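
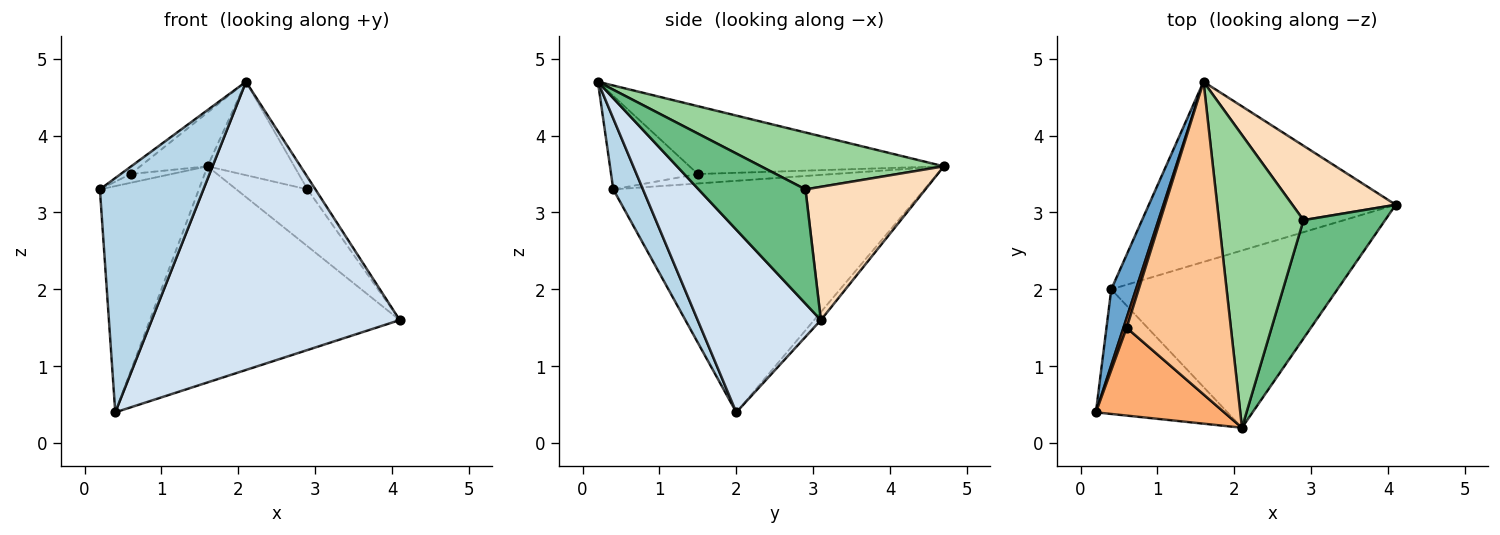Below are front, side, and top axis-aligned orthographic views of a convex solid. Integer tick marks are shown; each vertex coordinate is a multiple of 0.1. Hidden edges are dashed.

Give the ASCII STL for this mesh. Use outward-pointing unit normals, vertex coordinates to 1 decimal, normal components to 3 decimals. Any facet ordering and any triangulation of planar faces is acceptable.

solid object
 facet normal -0.948 0.302 0.101
  outer loop
   vertex 0.4 2.0 0.4
   vertex 0.2 0.4 3.3
   vertex 1.6 4.7 3.6
  endloop
 endfacet
 facet normal -0.021 0.768 -0.640
  outer loop
   vertex 0.4 2.0 0.4
   vertex 1.6 4.7 3.6
   vertex 4.1 3.1 1.6
  endloop
 endfacet
 facet normal 0.245 -0.856 -0.455
  outer loop
   vertex 2.1 0.2 4.7
   vertex 0.2 0.4 3.3
   vertex 0.4 2.0 0.4
  endloop
 endfacet
 facet normal 0.390 -0.784 -0.482
  outer loop
   vertex 2.1 0.2 4.7
   vertex 0.4 2.0 0.4
   vertex 4.1 3.1 1.6
  endloop
 endfacet
 facet normal -0.910 0.275 0.309
  outer loop
   vertex 0.6 1.5 3.5
   vertex 1.6 4.7 3.6
   vertex 0.2 0.4 3.3
  endloop
 endfacet
 facet normal -0.587 0.067 0.807
  outer loop
   vertex 0.6 1.5 3.5
   vertex 0.2 0.4 3.3
   vertex 2.1 0.2 4.7
  endloop
 endfacet
 facet normal -0.540 0.143 0.830
  outer loop
   vertex 0.6 1.5 3.5
   vertex 2.1 0.2 4.7
   vertex 1.6 4.7 3.6
  endloop
 endfacet
 facet normal 0.716 0.424 0.555
  outer loop
   vertex 2.9 2.9 3.3
   vertex 4.1 3.1 1.6
   vertex 1.6 4.7 3.6
  endloop
 endfacet
 facet normal 0.812 0.060 0.580
  outer loop
   vertex 2.9 2.9 3.3
   vertex 2.1 0.2 4.7
   vertex 4.1 3.1 1.6
  endloop
 endfacet
 facet normal 0.540 0.256 0.802
  outer loop
   vertex 2.9 2.9 3.3
   vertex 1.6 4.7 3.6
   vertex 2.1 0.2 4.7
  endloop
 endfacet
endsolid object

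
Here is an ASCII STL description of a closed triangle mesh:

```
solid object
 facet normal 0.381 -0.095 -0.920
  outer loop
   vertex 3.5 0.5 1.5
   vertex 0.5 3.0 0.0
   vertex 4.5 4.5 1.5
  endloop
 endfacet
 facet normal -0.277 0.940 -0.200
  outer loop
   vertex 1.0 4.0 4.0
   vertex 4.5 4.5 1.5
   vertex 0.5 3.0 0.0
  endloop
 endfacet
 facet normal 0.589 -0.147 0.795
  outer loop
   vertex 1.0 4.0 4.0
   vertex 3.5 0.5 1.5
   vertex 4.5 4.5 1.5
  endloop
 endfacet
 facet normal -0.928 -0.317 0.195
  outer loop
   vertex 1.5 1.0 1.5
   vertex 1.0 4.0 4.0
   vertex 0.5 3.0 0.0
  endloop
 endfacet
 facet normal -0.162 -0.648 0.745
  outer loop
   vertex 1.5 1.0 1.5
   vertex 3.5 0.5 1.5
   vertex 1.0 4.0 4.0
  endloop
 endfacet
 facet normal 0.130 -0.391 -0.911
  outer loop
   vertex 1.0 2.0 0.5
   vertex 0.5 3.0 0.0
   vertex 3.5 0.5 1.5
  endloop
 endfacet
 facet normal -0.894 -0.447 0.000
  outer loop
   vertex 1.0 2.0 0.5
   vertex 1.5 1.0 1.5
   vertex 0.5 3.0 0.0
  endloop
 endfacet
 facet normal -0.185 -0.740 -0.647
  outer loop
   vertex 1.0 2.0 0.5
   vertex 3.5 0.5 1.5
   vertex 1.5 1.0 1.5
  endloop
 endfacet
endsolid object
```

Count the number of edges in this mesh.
12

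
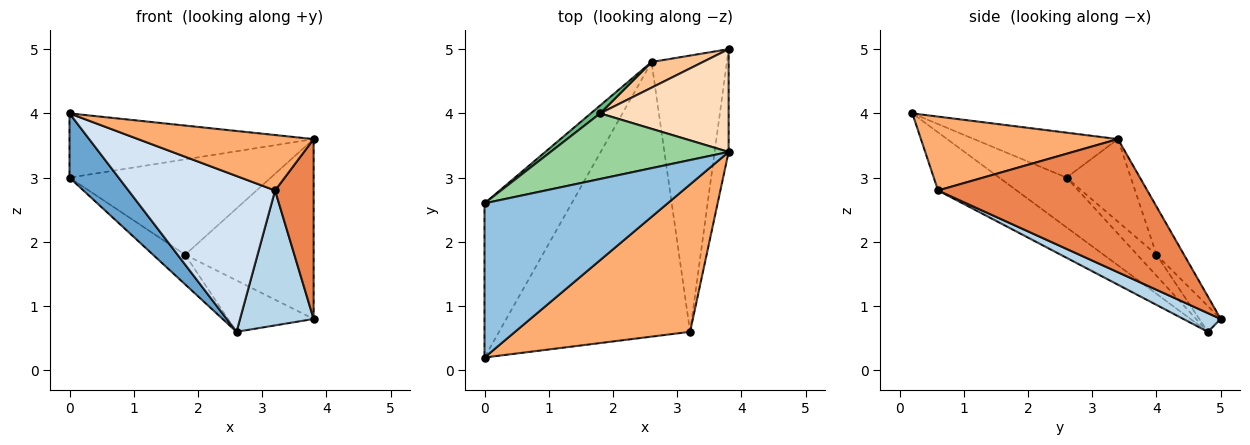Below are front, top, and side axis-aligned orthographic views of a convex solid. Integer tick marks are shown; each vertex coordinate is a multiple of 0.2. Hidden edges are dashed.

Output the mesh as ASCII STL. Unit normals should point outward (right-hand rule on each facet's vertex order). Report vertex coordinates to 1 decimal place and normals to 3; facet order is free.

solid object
 facet normal -0.466 -0.340 -0.817
  outer loop
   vertex 2.6 4.8 0.6
   vertex 0.0 0.2 4.0
   vertex 0.0 2.6 3.0
  endloop
 endfacet
 facet normal -0.221 0.375 0.900
  outer loop
   vertex 3.8 3.4 3.6
   vertex 0.0 2.6 3.0
   vertex 0.0 0.2 4.0
  endloop
 endfacet
 facet normal 0.218 -0.428 -0.877
  outer loop
   vertex 3.2 0.6 2.8
   vertex 2.6 4.8 0.6
   vertex 3.8 5.0 0.8
  endloop
 endfacet
 facet normal -0.256 -0.477 -0.841
  outer loop
   vertex 3.2 0.6 2.8
   vertex 0.0 0.2 4.0
   vertex 2.6 4.8 0.6
  endloop
 endfacet
 facet normal 0.978 -0.180 -0.103
  outer loop
   vertex 3.2 0.6 2.8
   vertex 3.8 5.0 0.8
   vertex 3.8 3.4 3.6
  endloop
 endfacet
 facet normal 0.367 -0.327 0.871
  outer loop
   vertex 3.2 0.6 2.8
   vertex 3.8 3.4 3.6
   vertex 0.0 0.2 4.0
  endloop
 endfacet
 facet normal -0.218 0.873 0.436
  outer loop
   vertex 1.8 4.0 1.8
   vertex 3.8 5.0 0.8
   vertex 2.6 4.8 0.6
  endloop
 endfacet
 facet normal -0.183 0.854 0.488
  outer loop
   vertex 1.8 4.0 1.8
   vertex 3.8 3.4 3.6
   vertex 3.8 5.0 0.8
  endloop
 endfacet
 facet normal -0.502 0.836 0.223
  outer loop
   vertex 1.8 4.0 1.8
   vertex 2.6 4.8 0.6
   vertex 0.0 2.6 3.0
  endloop
 endfacet
 facet normal -0.254 0.797 0.548
  outer loop
   vertex 1.8 4.0 1.8
   vertex 0.0 2.6 3.0
   vertex 3.8 3.4 3.6
  endloop
 endfacet
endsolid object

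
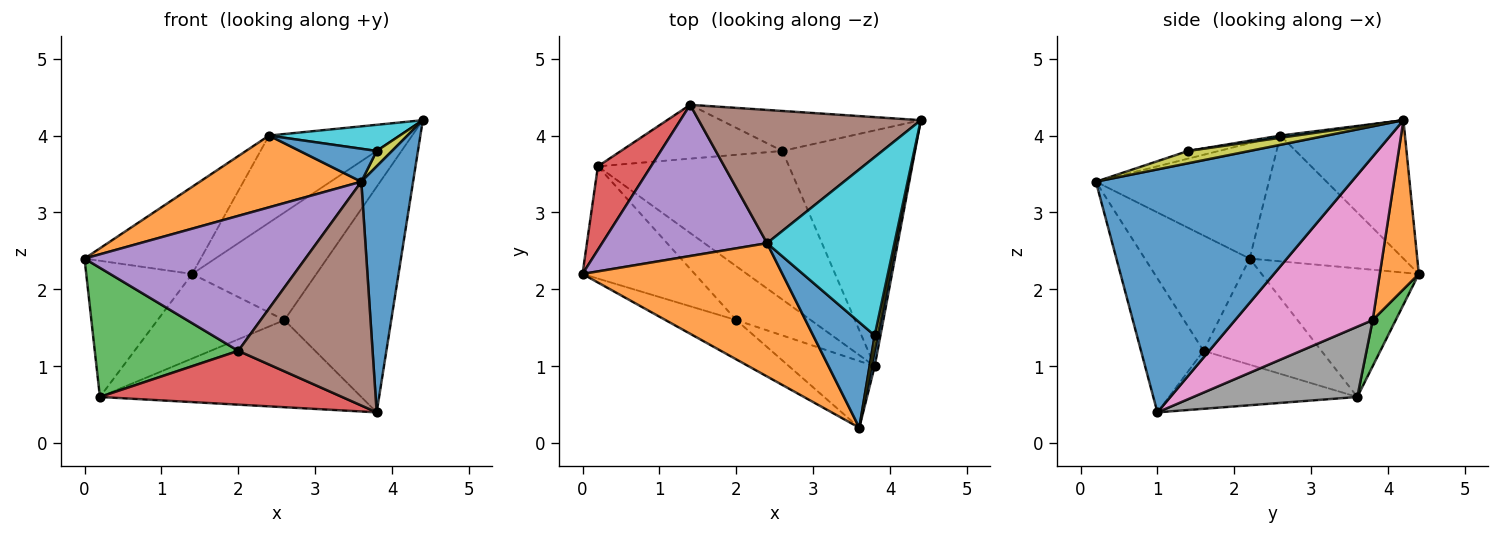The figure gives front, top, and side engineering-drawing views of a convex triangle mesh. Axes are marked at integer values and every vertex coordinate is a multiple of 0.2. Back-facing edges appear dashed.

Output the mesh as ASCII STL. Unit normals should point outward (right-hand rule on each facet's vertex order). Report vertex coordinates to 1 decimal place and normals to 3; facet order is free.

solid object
 facet normal 0.980 -0.198 0.012
  outer loop
   vertex 3.8 1.0 0.4
   vertex 4.4 4.2 4.2
   vertex 3.6 0.2 3.4
  endloop
 endfacet
 facet normal -0.453 -0.423 0.785
  outer loop
   vertex 2.4 2.6 4.0
   vertex 0.0 2.2 2.4
   vertex 3.6 0.2 3.4
  endloop
 endfacet
 facet normal -0.527 -0.642 -0.557
  outer loop
   vertex 2.0 1.6 1.2
   vertex 0.0 2.2 2.4
   vertex 0.2 3.6 0.6
  endloop
 endfacet
 facet normal -0.482 -0.620 -0.620
  outer loop
   vertex 2.0 1.6 1.2
   vertex 0.2 3.6 0.6
   vertex 3.8 1.0 0.4
  endloop
 endfacet
 facet normal -0.415 -0.874 -0.254
  outer loop
   vertex 2.0 1.6 1.2
   vertex 3.6 0.2 3.4
   vertex 0.0 2.2 2.4
  endloop
 endfacet
 facet normal -0.408 -0.875 -0.261
  outer loop
   vertex 2.0 1.6 1.2
   vertex 3.8 1.0 0.4
   vertex 3.6 0.2 3.4
  endloop
 endfacet
 facet normal 0.665 0.516 -0.540
  outer loop
   vertex 2.6 3.8 1.6
   vertex 4.4 4.2 4.2
   vertex 3.8 1.0 0.4
  endloop
 endfacet
 facet normal 0.302 0.482 -0.822
  outer loop
   vertex 2.6 3.8 1.6
   vertex 3.8 1.0 0.4
   vertex 0.2 3.6 0.6
  endloop
 endfacet
 facet normal 0.943 -0.236 0.236
  outer loop
   vertex 3.8 1.4 3.8
   vertex 3.6 0.2 3.4
   vertex 4.4 4.2 4.2
  endloop
 endfacet
 facet normal 0.017 -0.145 0.989
  outer loop
   vertex 3.8 1.4 3.8
   vertex 4.4 4.2 4.2
   vertex 2.4 2.6 4.0
  endloop
 endfacet
 facet normal -0.118 -0.296 0.948
  outer loop
   vertex 3.8 1.4 3.8
   vertex 2.4 2.6 4.0
   vertex 3.6 0.2 3.4
  endloop
 endfacet
 facet normal 0.283 0.899 -0.334
  outer loop
   vertex 1.4 4.4 2.2
   vertex 4.4 4.2 4.2
   vertex 2.6 3.8 1.6
  endloop
 endfacet
 facet normal 0.152 0.834 -0.531
  outer loop
   vertex 1.4 4.4 2.2
   vertex 2.6 3.8 1.6
   vertex 0.2 3.6 0.6
  endloop
 endfacet
 facet normal -0.785 0.529 0.324
  outer loop
   vertex 1.4 4.4 2.2
   vertex 0.2 3.6 0.6
   vertex 0.0 2.2 2.4
  endloop
 endfacet
 facet normal -0.551 0.417 0.723
  outer loop
   vertex 1.4 4.4 2.2
   vertex 0.0 2.2 2.4
   vertex 2.4 2.6 4.0
  endloop
 endfacet
 facet normal -0.462 0.485 0.742
  outer loop
   vertex 1.4 4.4 2.2
   vertex 2.4 2.6 4.0
   vertex 4.4 4.2 4.2
  endloop
 endfacet
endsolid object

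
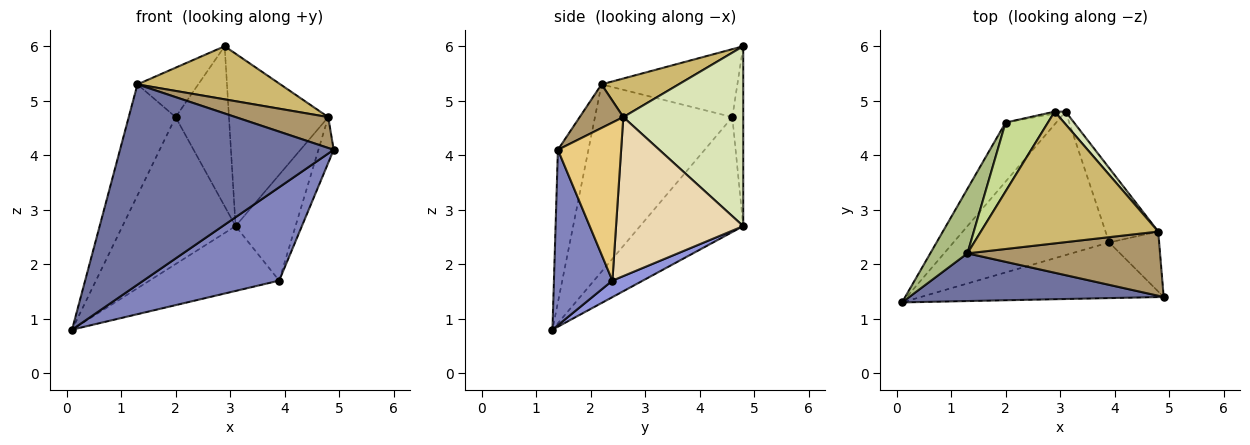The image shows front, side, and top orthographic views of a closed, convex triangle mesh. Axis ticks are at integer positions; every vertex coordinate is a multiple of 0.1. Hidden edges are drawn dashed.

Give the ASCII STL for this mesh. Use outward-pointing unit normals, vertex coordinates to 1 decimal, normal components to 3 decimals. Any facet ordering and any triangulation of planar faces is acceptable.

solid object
 facet normal -0.138 -0.964 0.229
  outer loop
   vertex 1.3 2.2 5.3
   vertex 0.1 1.3 0.8
   vertex 4.9 1.4 4.1
  endloop
 endfacet
 facet normal 0.347 -0.806 -0.480
  outer loop
   vertex 3.9 2.4 1.7
   vertex 4.9 1.4 4.1
   vertex 0.1 1.3 0.8
  endloop
 endfacet
 facet normal 0.096 0.410 -0.907
  outer loop
   vertex 3.9 2.4 1.7
   vertex 0.1 1.3 0.8
   vertex 3.1 4.8 2.7
  endloop
 endfacet
 facet normal -0.646 0.708 -0.285
  outer loop
   vertex 2.0 4.6 4.7
   vertex 3.1 4.8 2.7
   vertex 0.1 1.3 0.8
  endloop
 endfacet
 facet normal -0.200 0.980 -0.012
  outer loop
   vertex 2.0 4.6 4.7
   vertex 2.9 4.8 6.0
   vertex 3.1 4.8 2.7
  endloop
 endfacet
 facet normal -0.930 0.317 0.185
  outer loop
   vertex 2.0 4.6 4.7
   vertex 0.1 1.3 0.8
   vertex 1.3 2.2 5.3
  endloop
 endfacet
 facet normal -0.793 0.355 0.495
  outer loop
   vertex 2.0 4.6 4.7
   vertex 1.3 2.2 5.3
   vertex 2.9 4.8 6.0
  endloop
 endfacet
 facet normal 0.769 0.637 0.047
  outer loop
   vertex 4.8 2.6 4.7
   vertex 3.1 4.8 2.7
   vertex 2.9 4.8 6.0
  endloop
 endfacet
 facet normal 0.200 -0.425 0.883
  outer loop
   vertex 4.8 2.6 4.7
   vertex 1.3 2.2 5.3
   vertex 4.9 1.4 4.1
  endloop
 endfacet
 facet normal 0.198 -0.366 0.909
  outer loop
   vertex 4.8 2.6 4.7
   vertex 2.9 4.8 6.0
   vertex 1.3 2.2 5.3
  endloop
 endfacet
 facet normal 0.929 0.224 -0.294
  outer loop
   vertex 4.8 2.6 4.7
   vertex 4.9 1.4 4.1
   vertex 3.9 2.4 1.7
  endloop
 endfacet
 facet normal 0.866 0.408 -0.287
  outer loop
   vertex 4.8 2.6 4.7
   vertex 3.9 2.4 1.7
   vertex 3.1 4.8 2.7
  endloop
 endfacet
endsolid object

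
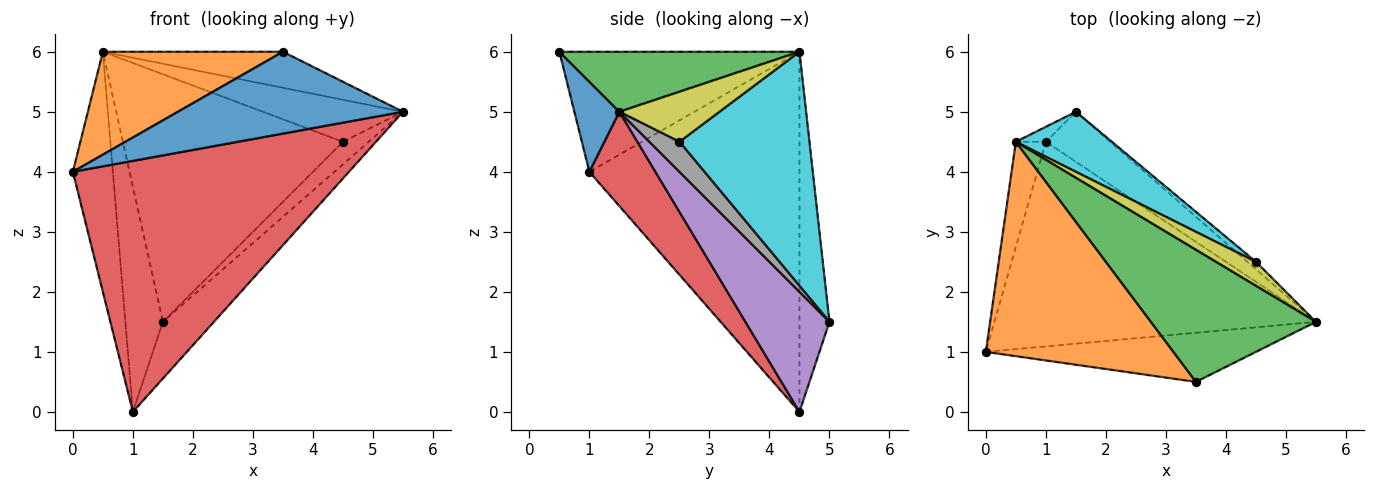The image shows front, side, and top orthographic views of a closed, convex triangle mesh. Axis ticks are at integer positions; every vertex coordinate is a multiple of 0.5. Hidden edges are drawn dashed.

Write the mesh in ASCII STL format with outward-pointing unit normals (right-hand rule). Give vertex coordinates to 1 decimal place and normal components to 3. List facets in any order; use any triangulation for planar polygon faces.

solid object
 facet normal 0.169 -0.845 -0.507
  outer loop
   vertex 3.5 0.5 6.0
   vertex 0.0 1.0 4.0
   vertex 5.5 1.5 5.0
  endloop
 endfacet
 facet normal -0.500 -0.375 0.781
  outer loop
   vertex 3.5 0.5 6.0
   vertex 0.5 4.5 6.0
   vertex 0.0 1.0 4.0
  endloop
 endfacet
 facet normal 0.331 0.248 0.910
  outer loop
   vertex 3.5 0.5 6.0
   vertex 5.5 1.5 5.0
   vertex 0.5 4.5 6.0
  endloop
 endfacet
 facet normal 0.182 -0.762 -0.621
  outer loop
   vertex 1.0 4.5 0.0
   vertex 5.5 1.5 5.0
   vertex 0.0 1.0 4.0
  endloop
 endfacet
 facet normal 0.777 0.472 -0.416
  outer loop
   vertex 1.0 4.5 0.0
   vertex 1.5 5.0 1.5
   vertex 5.5 1.5 5.0
  endloop
 endfacet
 facet normal -0.979 0.186 -0.082
  outer loop
   vertex 1.0 4.5 0.0
   vertex 0.0 1.0 4.0
   vertex 0.5 4.5 6.0
  endloop
 endfacet
 facet normal -0.624 0.780 -0.052
  outer loop
   vertex 1.0 4.5 0.0
   vertex 0.5 4.5 6.0
   vertex 1.5 5.0 1.5
  endloop
 endfacet
 facet normal 0.742 0.636 -0.212
  outer loop
   vertex 4.5 2.5 4.5
   vertex 5.5 1.5 5.0
   vertex 1.5 5.0 1.5
  endloop
 endfacet
 facet normal 0.527 0.738 0.422
  outer loop
   vertex 4.5 2.5 4.5
   vertex 0.5 4.5 6.0
   vertex 5.5 1.5 5.0
  endloop
 endfacet
 facet normal 0.498 0.843 0.204
  outer loop
   vertex 4.5 2.5 4.5
   vertex 1.5 5.0 1.5
   vertex 0.5 4.5 6.0
  endloop
 endfacet
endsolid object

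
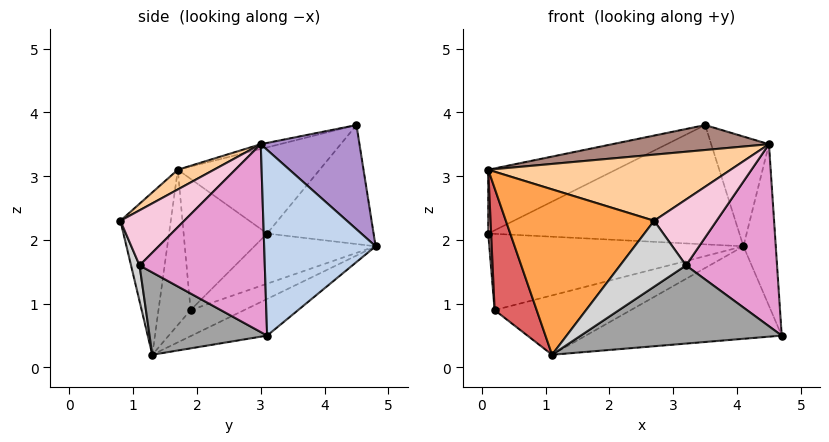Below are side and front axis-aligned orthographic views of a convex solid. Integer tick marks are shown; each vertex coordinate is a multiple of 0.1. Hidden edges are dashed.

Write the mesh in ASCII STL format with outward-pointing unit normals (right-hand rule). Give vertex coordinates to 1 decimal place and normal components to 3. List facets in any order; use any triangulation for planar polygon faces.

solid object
 facet normal -0.220 0.573 -0.790
  outer loop
   vertex 1.1 1.3 0.2
   vertex 4.1 4.8 1.9
   vertex 4.7 3.1 0.5
  endloop
 endfacet
 facet normal 0.958 0.278 0.073
  outer loop
   vertex 4.5 3.0 3.5
   vertex 4.7 3.1 0.5
   vertex 4.1 4.8 1.9
  endloop
 endfacet
 facet normal -0.322 -0.947 0.020
  outer loop
   vertex 2.7 0.8 2.3
   vertex 0.1 1.7 3.1
   vertex 1.1 1.3 0.2
  endloop
 endfacet
 facet normal 0.078 -0.526 0.847
  outer loop
   vertex 2.7 0.8 2.3
   vertex 4.5 3.0 3.5
   vertex 0.1 1.7 3.1
  endloop
 endfacet
 facet normal -0.227 0.576 -0.785
  outer loop
   vertex 0.2 1.9 0.9
   vertex 4.1 4.8 1.9
   vertex 1.1 1.3 0.2
  endloop
 endfacet
 facet normal -0.314 0.658 -0.684
  outer loop
   vertex 0.2 1.9 0.9
   vertex 0.1 3.1 2.1
   vertex 4.1 4.8 1.9
  endloop
 endfacet
 facet normal -0.604 -0.791 -0.099
  outer loop
   vertex 0.2 1.9 0.9
   vertex 1.1 1.3 0.2
   vertex 0.1 1.7 3.1
  endloop
 endfacet
 facet normal -0.998 -0.035 -0.049
  outer loop
   vertex 0.2 1.9 0.9
   vertex 0.1 1.7 3.1
   vertex 0.1 3.1 2.1
  endloop
 endfacet
 facet normal 0.814 0.476 0.332
  outer loop
   vertex 3.5 4.5 3.8
   vertex 4.5 3.0 3.5
   vertex 4.1 4.8 1.9
  endloop
 endfacet
 facet normal -0.390 0.921 0.022
  outer loop
   vertex 3.5 4.5 3.8
   vertex 4.1 4.8 1.9
   vertex 0.1 3.1 2.1
  endloop
 endfacet
 facet normal -0.026 -0.213 0.977
  outer loop
   vertex 3.5 4.5 3.8
   vertex 0.1 1.7 3.1
   vertex 4.5 3.0 3.5
  endloop
 endfacet
 facet normal -0.543 0.488 0.683
  outer loop
   vertex 3.5 4.5 3.8
   vertex 0.1 3.1 2.1
   vertex 0.1 1.7 3.1
  endloop
 endfacet
 facet normal 0.808 -0.587 0.034
  outer loop
   vertex 3.2 1.1 1.6
   vertex 4.7 3.1 0.5
   vertex 4.5 3.0 3.5
  endloop
 endfacet
 facet normal 0.699 -0.685 0.206
  outer loop
   vertex 3.2 1.1 1.6
   vertex 4.5 3.0 3.5
   vertex 2.7 0.8 2.3
  endloop
 endfacet
 facet normal 0.379 -0.648 -0.661
  outer loop
   vertex 3.2 1.1 1.6
   vertex 1.1 1.3 0.2
   vertex 4.7 3.1 0.5
  endloop
 endfacet
 facet normal 0.121 -0.941 -0.316
  outer loop
   vertex 3.2 1.1 1.6
   vertex 2.7 0.8 2.3
   vertex 1.1 1.3 0.2
  endloop
 endfacet
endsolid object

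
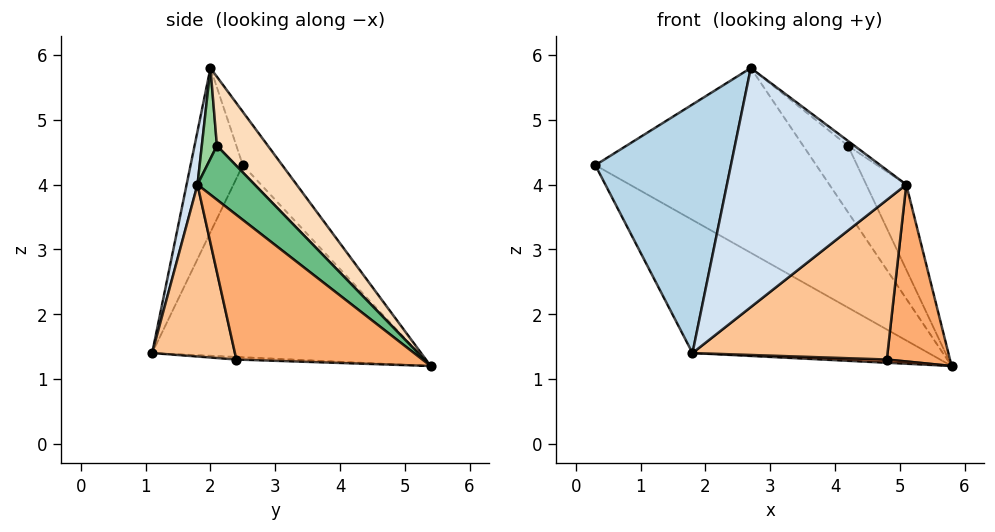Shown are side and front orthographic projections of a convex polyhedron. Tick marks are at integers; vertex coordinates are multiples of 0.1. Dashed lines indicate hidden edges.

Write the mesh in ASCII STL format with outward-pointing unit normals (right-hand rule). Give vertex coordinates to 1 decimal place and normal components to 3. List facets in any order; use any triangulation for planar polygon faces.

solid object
 facet normal -0.611 0.542 -0.577
  outer loop
   vertex 1.8 1.1 1.4
   vertex 0.3 2.5 4.3
   vertex 5.8 5.4 1.2
  endloop
 endfacet
 facet normal -0.150 0.841 0.520
  outer loop
   vertex 2.7 2.0 5.8
   vertex 5.8 5.4 1.2
   vertex 0.3 2.5 4.3
  endloop
 endfacet
 facet normal -0.348 -0.902 0.256
  outer loop
   vertex 2.7 2.0 5.8
   vertex 0.3 2.5 4.3
   vertex 1.8 1.1 1.4
  endloop
 endfacet
 facet normal 0.060 -0.980 0.188
  outer loop
   vertex 5.1 1.8 4.0
   vertex 2.7 2.0 5.8
   vertex 1.8 1.1 1.4
  endloop
 endfacet
 facet normal -0.022 -0.026 -0.999
  outer loop
   vertex 4.8 2.4 1.3
   vertex 1.8 1.1 1.4
   vertex 5.8 5.4 1.2
  endloop
 endfacet
 facet normal 0.932 -0.317 -0.174
  outer loop
   vertex 4.8 2.4 1.3
   vertex 5.8 5.4 1.2
   vertex 5.1 1.8 4.0
  endloop
 endfacet
 facet normal 0.379 -0.893 -0.241
  outer loop
   vertex 4.8 2.4 1.3
   vertex 5.1 1.8 4.0
   vertex 1.8 1.1 1.4
  endloop
 endfacet
 facet normal 0.533 0.468 0.705
  outer loop
   vertex 4.2 2.1 4.6
   vertex 5.8 5.4 1.2
   vertex 2.7 2.0 5.8
  endloop
 endfacet
 facet normal 0.596 0.417 0.686
  outer loop
   vertex 4.2 2.1 4.6
   vertex 5.1 1.8 4.0
   vertex 5.8 5.4 1.2
  endloop
 endfacet
 facet normal 0.594 0.254 0.763
  outer loop
   vertex 4.2 2.1 4.6
   vertex 2.7 2.0 5.8
   vertex 5.1 1.8 4.0
  endloop
 endfacet
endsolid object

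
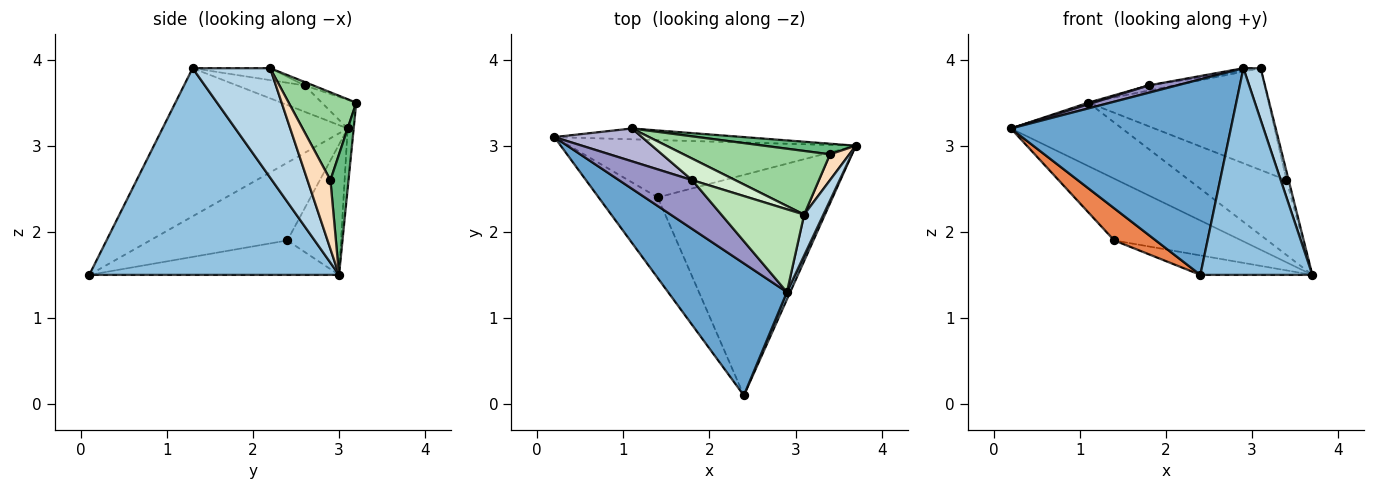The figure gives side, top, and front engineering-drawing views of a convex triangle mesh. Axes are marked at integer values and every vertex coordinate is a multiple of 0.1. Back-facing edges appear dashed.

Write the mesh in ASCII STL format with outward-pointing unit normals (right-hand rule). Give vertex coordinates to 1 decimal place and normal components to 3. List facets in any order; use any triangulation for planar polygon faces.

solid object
 facet normal -0.572 -0.680 0.459
  outer loop
   vertex 2.9 1.3 3.9
   vertex 0.2 3.1 3.2
   vertex 2.4 0.1 1.5
  endloop
 endfacet
 facet normal 0.912 -0.409 0.014
  outer loop
   vertex 2.9 1.3 3.9
   vertex 2.4 0.1 1.5
   vertex 3.7 3.0 1.5
  endloop
 endfacet
 facet normal 0.962 -0.214 0.169
  outer loop
   vertex 2.9 1.3 3.9
   vertex 3.7 3.0 1.5
   vertex 3.1 2.2 3.9
  endloop
 endfacet
 facet normal -0.296 0.700 -0.650
  outer loop
   vertex 1.4 2.4 1.9
   vertex 0.2 3.1 3.2
   vertex 3.7 3.0 1.5
  endloop
 endfacet
 facet normal -0.774 -0.234 -0.588
  outer loop
   vertex 1.4 2.4 1.9
   vertex 2.4 0.1 1.5
   vertex 0.2 3.1 3.2
  endloop
 endfacet
 facet normal -0.193 0.086 -0.977
  outer loop
   vertex 1.4 2.4 1.9
   vertex 3.7 3.0 1.5
   vertex 2.4 0.1 1.5
  endloop
 endfacet
 facet normal -0.053 0.984 -0.168
  outer loop
   vertex 1.1 3.2 3.5
   vertex 3.7 3.0 1.5
   vertex 0.2 3.1 3.2
  endloop
 endfacet
 facet normal 0.959 0.090 0.270
  outer loop
   vertex 3.4 2.9 2.6
   vertex 3.1 2.2 3.9
   vertex 3.7 3.0 1.5
  endloop
 endfacet
 facet normal 0.181 0.974 0.138
  outer loop
   vertex 3.4 2.9 2.6
   vertex 3.7 3.0 1.5
   vertex 1.1 3.2 3.5
  endloop
 endfacet
 facet normal 0.303 0.808 0.505
  outer loop
   vertex 3.4 2.9 2.6
   vertex 1.1 3.2 3.5
   vertex 3.1 2.2 3.9
  endloop
 endfacet
 facet normal -0.142 0.032 0.989
  outer loop
   vertex 1.8 2.6 3.7
   vertex 2.9 1.3 3.9
   vertex 3.1 2.2 3.9
  endloop
 endfacet
 facet normal -0.078 0.233 0.969
  outer loop
   vertex 1.8 2.6 3.7
   vertex 3.1 2.2 3.9
   vertex 1.1 3.2 3.5
  endloop
 endfacet
 facet normal -0.335 -0.140 0.932
  outer loop
   vertex 1.8 2.6 3.7
   vertex 0.2 3.1 3.2
   vertex 2.9 1.3 3.9
  endloop
 endfacet
 facet normal -0.311 -0.047 0.949
  outer loop
   vertex 1.8 2.6 3.7
   vertex 1.1 3.2 3.5
   vertex 0.2 3.1 3.2
  endloop
 endfacet
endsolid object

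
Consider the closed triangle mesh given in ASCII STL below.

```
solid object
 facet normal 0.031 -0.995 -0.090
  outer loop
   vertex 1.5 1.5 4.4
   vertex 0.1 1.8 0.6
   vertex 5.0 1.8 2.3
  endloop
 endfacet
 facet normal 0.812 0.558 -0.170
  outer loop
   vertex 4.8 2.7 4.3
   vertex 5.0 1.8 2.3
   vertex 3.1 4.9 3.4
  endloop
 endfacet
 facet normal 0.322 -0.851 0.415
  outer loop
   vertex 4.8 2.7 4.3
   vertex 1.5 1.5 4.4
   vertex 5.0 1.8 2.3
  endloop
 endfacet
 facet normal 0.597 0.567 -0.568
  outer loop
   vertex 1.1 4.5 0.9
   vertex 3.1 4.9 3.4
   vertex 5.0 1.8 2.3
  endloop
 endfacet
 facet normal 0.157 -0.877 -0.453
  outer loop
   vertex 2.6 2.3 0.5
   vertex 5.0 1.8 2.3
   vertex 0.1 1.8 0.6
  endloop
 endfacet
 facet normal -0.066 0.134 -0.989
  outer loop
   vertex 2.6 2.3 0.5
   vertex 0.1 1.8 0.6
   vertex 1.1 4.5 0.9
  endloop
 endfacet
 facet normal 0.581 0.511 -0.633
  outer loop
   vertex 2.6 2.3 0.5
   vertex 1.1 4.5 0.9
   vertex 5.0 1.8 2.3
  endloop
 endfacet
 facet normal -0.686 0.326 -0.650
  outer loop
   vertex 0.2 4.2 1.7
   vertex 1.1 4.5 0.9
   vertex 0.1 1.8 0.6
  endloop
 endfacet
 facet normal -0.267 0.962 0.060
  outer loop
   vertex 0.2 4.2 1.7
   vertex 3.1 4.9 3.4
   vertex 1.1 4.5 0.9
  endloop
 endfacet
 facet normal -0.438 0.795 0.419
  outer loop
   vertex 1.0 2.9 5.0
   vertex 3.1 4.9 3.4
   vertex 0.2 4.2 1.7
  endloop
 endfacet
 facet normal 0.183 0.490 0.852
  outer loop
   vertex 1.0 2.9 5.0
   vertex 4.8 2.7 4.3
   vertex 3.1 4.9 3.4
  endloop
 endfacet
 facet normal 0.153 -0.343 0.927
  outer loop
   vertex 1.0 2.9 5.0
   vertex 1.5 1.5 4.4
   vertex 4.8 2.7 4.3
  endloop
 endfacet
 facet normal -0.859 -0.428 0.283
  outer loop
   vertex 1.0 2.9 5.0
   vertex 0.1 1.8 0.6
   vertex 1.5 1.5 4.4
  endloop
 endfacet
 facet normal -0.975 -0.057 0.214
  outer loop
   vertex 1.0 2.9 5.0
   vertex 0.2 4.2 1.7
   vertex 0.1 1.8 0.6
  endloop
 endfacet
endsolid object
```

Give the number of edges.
21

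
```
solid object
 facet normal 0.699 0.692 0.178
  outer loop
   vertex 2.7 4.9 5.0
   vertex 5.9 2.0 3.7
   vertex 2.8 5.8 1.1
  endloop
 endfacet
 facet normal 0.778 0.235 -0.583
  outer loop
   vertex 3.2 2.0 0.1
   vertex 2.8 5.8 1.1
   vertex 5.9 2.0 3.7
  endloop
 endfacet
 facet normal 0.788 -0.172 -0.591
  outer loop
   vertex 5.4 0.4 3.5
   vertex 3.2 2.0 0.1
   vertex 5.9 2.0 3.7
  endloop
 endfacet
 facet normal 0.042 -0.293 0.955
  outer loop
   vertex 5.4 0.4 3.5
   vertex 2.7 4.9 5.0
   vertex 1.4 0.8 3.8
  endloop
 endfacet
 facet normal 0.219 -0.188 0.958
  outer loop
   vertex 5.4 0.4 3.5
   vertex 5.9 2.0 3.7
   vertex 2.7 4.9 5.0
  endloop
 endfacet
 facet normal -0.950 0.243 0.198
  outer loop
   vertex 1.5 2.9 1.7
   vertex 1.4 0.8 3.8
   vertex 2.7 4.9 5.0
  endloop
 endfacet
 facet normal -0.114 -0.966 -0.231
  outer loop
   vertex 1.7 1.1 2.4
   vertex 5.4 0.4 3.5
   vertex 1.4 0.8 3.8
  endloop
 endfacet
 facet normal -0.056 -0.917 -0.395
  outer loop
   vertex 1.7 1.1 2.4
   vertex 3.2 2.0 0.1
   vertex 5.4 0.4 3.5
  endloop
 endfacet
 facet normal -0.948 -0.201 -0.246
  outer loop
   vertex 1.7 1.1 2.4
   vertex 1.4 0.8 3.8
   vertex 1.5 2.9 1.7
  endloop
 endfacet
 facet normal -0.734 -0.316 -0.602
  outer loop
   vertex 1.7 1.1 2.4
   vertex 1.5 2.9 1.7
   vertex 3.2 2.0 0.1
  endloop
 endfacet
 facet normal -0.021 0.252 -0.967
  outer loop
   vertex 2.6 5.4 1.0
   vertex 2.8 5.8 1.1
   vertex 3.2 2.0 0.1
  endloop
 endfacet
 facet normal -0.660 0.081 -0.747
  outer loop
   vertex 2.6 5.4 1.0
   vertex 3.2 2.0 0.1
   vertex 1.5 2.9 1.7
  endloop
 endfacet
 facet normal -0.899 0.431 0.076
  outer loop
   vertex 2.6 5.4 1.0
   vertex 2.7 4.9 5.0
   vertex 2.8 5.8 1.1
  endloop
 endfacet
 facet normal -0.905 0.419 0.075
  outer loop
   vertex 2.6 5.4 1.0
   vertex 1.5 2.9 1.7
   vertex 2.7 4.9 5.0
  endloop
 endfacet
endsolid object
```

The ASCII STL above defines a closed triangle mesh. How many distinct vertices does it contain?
9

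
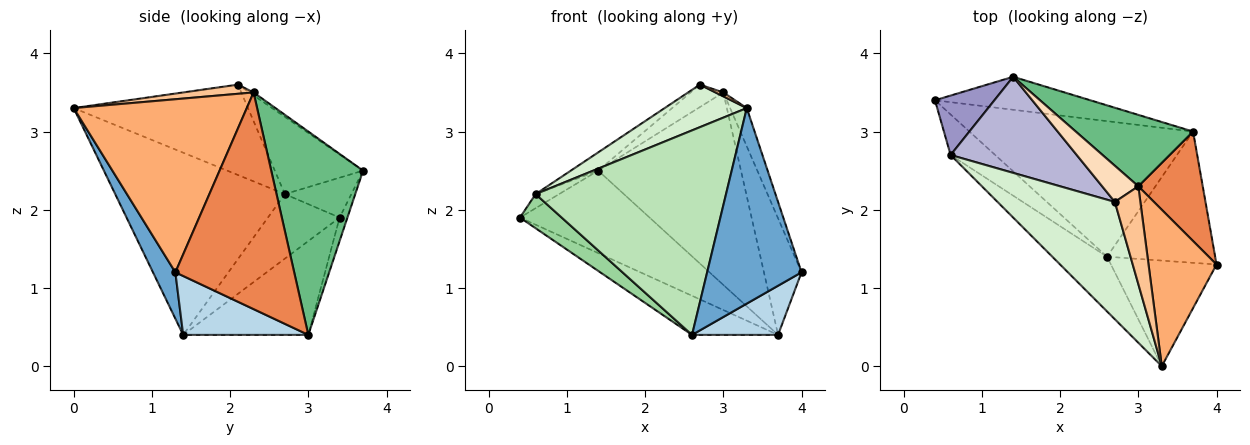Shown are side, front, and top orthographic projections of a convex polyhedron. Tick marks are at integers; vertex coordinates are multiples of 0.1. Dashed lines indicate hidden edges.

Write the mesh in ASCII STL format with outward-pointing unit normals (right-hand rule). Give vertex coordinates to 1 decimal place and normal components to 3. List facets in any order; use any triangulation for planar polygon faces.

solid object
 facet normal 0.204 -0.861 -0.465
  outer loop
   vertex 2.6 1.4 0.4
   vertex 4.0 1.3 1.2
   vertex 3.3 0.0 3.3
  endloop
 endfacet
 facet normal -0.374 0.257 -0.891
  outer loop
   vertex 2.6 1.4 0.4
   vertex 0.4 3.4 1.9
   vertex 3.7 3.0 0.4
  endloop
 endfacet
 facet normal 0.454 -0.312 -0.834
  outer loop
   vertex 2.6 1.4 0.4
   vertex 3.7 3.0 0.4
   vertex 4.0 1.3 1.2
  endloop
 endfacet
 facet normal -0.056 0.927 -0.370
  outer loop
   vertex 1.4 3.7 2.5
   vertex 3.7 3.0 0.4
   vertex 0.4 3.4 1.9
  endloop
 endfacet
 facet normal 0.917 0.290 0.273
  outer loop
   vertex 3.0 2.3 3.5
   vertex 4.0 1.3 1.2
   vertex 3.7 3.0 0.4
  endloop
 endfacet
 facet normal 0.927 0.089 0.364
  outer loop
   vertex 3.0 2.3 3.5
   vertex 3.3 0.0 3.3
   vertex 4.0 1.3 1.2
  endloop
 endfacet
 facet normal 0.338 -0.038 0.940
  outer loop
   vertex 3.0 2.3 3.5
   vertex 2.7 2.1 3.6
   vertex 3.3 0.0 3.3
  endloop
 endfacet
 facet normal -0.069 0.527 0.847
  outer loop
   vertex 3.0 2.3 3.5
   vertex 1.4 3.7 2.5
   vertex 2.7 2.1 3.6
  endloop
 endfacet
 facet normal 0.516 0.803 0.298
  outer loop
   vertex 3.0 2.3 3.5
   vertex 3.7 3.0 0.4
   vertex 1.4 3.7 2.5
  endloop
 endfacet
 facet normal -0.742 -0.432 -0.513
  outer loop
   vertex 0.6 2.7 2.2
   vertex 0.4 3.4 1.9
   vertex 2.6 1.4 0.4
  endloop
 endfacet
 facet normal -0.652 -0.732 -0.196
  outer loop
   vertex 0.6 2.7 2.2
   vertex 2.6 1.4 0.4
   vertex 3.3 0.0 3.3
  endloop
 endfacet
 facet normal -0.587 -0.276 0.761
  outer loop
   vertex 0.6 2.7 2.2
   vertex 3.3 0.0 3.3
   vertex 2.7 2.1 3.6
  endloop
 endfacet
 facet normal -0.547 0.193 0.815
  outer loop
   vertex 0.6 2.7 2.2
   vertex 1.4 3.7 2.5
   vertex 0.4 3.4 1.9
  endloop
 endfacet
 facet normal -0.516 0.160 0.842
  outer loop
   vertex 0.6 2.7 2.2
   vertex 2.7 2.1 3.6
   vertex 1.4 3.7 2.5
  endloop
 endfacet
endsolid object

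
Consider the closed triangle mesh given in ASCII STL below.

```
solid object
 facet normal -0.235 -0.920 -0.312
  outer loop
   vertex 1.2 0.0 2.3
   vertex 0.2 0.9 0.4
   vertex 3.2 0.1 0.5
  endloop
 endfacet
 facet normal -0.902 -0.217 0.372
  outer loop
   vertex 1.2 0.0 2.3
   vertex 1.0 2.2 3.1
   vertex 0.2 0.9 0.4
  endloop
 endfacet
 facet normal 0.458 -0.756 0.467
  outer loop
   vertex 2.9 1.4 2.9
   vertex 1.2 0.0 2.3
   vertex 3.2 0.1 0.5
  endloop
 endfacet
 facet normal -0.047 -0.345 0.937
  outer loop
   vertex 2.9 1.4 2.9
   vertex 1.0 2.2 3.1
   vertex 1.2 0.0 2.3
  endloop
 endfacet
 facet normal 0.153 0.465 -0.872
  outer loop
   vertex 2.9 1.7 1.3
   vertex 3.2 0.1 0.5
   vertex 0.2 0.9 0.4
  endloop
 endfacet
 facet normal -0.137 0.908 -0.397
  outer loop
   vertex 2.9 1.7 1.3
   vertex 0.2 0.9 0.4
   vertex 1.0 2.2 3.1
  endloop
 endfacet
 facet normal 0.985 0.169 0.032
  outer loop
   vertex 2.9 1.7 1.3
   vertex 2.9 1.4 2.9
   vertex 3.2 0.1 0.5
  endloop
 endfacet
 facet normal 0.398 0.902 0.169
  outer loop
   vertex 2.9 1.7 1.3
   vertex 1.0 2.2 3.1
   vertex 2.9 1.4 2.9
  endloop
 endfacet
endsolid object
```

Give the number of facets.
8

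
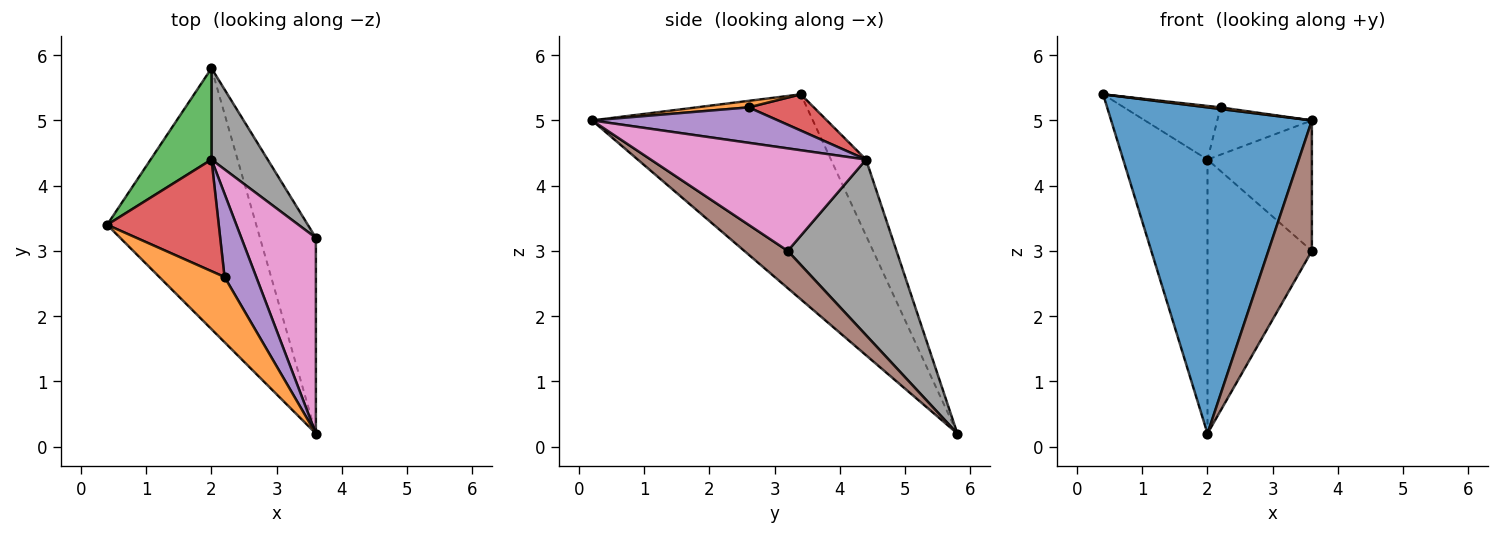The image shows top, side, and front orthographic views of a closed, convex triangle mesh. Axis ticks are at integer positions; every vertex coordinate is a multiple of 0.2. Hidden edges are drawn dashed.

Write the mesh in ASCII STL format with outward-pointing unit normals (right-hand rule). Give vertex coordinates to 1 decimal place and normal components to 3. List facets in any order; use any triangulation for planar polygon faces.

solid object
 facet normal -0.652 -0.592 -0.474
  outer loop
   vertex 2.0 5.8 0.2
   vertex 3.6 0.2 5.0
   vertex 0.4 3.4 5.4
  endloop
 endfacet
 facet normal 0.099 -0.025 0.995
  outer loop
   vertex 2.2 2.6 5.2
   vertex 0.4 3.4 5.4
   vertex 3.6 0.2 5.0
  endloop
 endfacet
 facet normal -0.368 0.882 0.294
  outer loop
   vertex 2.0 4.4 4.4
   vertex 2.0 5.8 0.2
   vertex 0.4 3.4 5.4
  endloop
 endfacet
 facet normal 0.281 0.416 0.865
  outer loop
   vertex 2.0 4.4 4.4
   vertex 0.4 3.4 5.4
   vertex 2.2 2.6 5.2
  endloop
 endfacet
 facet normal 0.697 0.355 0.623
  outer loop
   vertex 2.0 4.4 4.4
   vertex 2.2 2.6 5.2
   vertex 3.6 0.2 5.0
  endloop
 endfacet
 facet normal 0.485 -0.485 -0.728
  outer loop
   vertex 3.6 3.2 3.0
   vertex 3.6 0.2 5.0
   vertex 2.0 5.8 0.2
  endloop
 endfacet
 facet normal 0.753 0.365 0.548
  outer loop
   vertex 3.6 3.2 3.0
   vertex 2.0 4.4 4.4
   vertex 3.6 0.2 5.0
  endloop
 endfacet
 facet normal 0.703 0.675 0.225
  outer loop
   vertex 3.6 3.2 3.0
   vertex 2.0 5.8 0.2
   vertex 2.0 4.4 4.4
  endloop
 endfacet
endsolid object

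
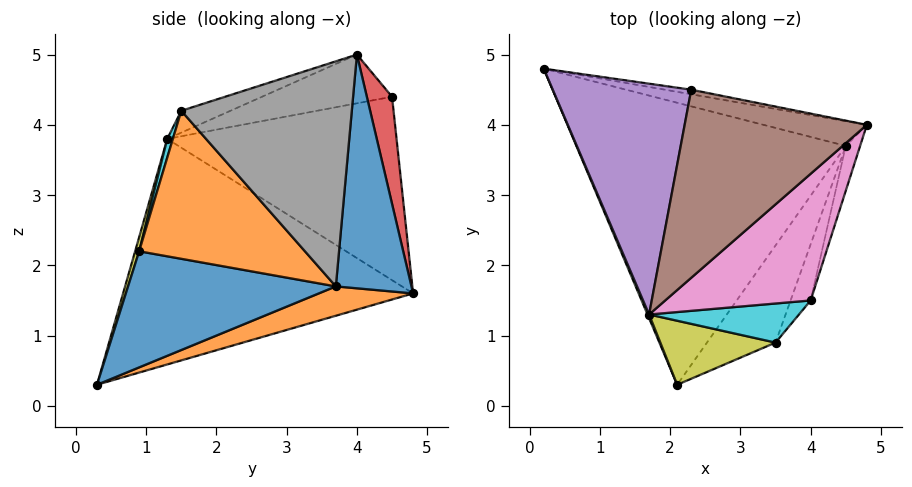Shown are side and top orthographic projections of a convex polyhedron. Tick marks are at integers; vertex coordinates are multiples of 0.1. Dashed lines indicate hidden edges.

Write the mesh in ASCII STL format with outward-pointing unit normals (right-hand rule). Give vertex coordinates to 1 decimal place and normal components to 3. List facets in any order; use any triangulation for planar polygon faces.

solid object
 facet normal 0.249 0.962 -0.110
  outer loop
   vertex 4.5 3.7 1.7
   vertex 0.2 4.8 1.6
   vertex 4.8 4.0 5.0
  endloop
 endfacet
 facet normal 0.103 0.316 -0.943
  outer loop
   vertex 4.5 3.7 1.7
   vertex 2.1 0.3 0.3
   vertex 0.2 4.8 1.6
  endloop
 endfacet
 facet normal -0.921 -0.391 0.006
  outer loop
   vertex 1.7 1.3 3.8
   vertex 0.2 4.8 1.6
   vertex 2.1 0.3 0.3
  endloop
 endfacet
 facet normal 0.208 0.977 -0.051
  outer loop
   vertex 2.3 4.5 4.4
   vertex 4.8 4.0 5.0
   vertex 0.2 4.8 1.6
  endloop
 endfacet
 facet normal -0.798 0.037 0.602
  outer loop
   vertex 2.3 4.5 4.4
   vertex 0.2 4.8 1.6
   vertex 1.7 1.3 3.8
  endloop
 endfacet
 facet normal -0.256 -0.132 0.958
  outer loop
   vertex 2.3 4.5 4.4
   vertex 1.7 1.3 3.8
   vertex 4.8 4.0 5.0
  endloop
 endfacet
 facet normal -0.144 -0.260 0.955
  outer loop
   vertex 4.0 1.5 4.2
   vertex 4.8 4.0 5.0
   vertex 1.7 1.3 3.8
  endloop
 endfacet
 facet normal 0.956 -0.286 -0.061
  outer loop
   vertex 4.0 1.5 4.2
   vertex 4.5 3.7 1.7
   vertex 4.8 4.0 5.0
  endloop
 endfacet
 facet normal 0.034 -0.960 0.278
  outer loop
   vertex 3.5 0.9 2.2
   vertex 1.7 1.3 3.8
   vertex 2.1 0.3 0.3
  endloop
 endfacet
 facet normal 0.035 -0.960 0.279
  outer loop
   vertex 3.5 0.9 2.2
   vertex 4.0 1.5 4.2
   vertex 1.7 1.3 3.8
  endloop
 endfacet
 facet normal 0.800 -0.370 -0.473
  outer loop
   vertex 3.5 0.9 2.2
   vertex 2.1 0.3 0.3
   vertex 4.5 3.7 1.7
  endloop
 endfacet
 facet normal 0.927 -0.353 -0.126
  outer loop
   vertex 3.5 0.9 2.2
   vertex 4.5 3.7 1.7
   vertex 4.0 1.5 4.2
  endloop
 endfacet
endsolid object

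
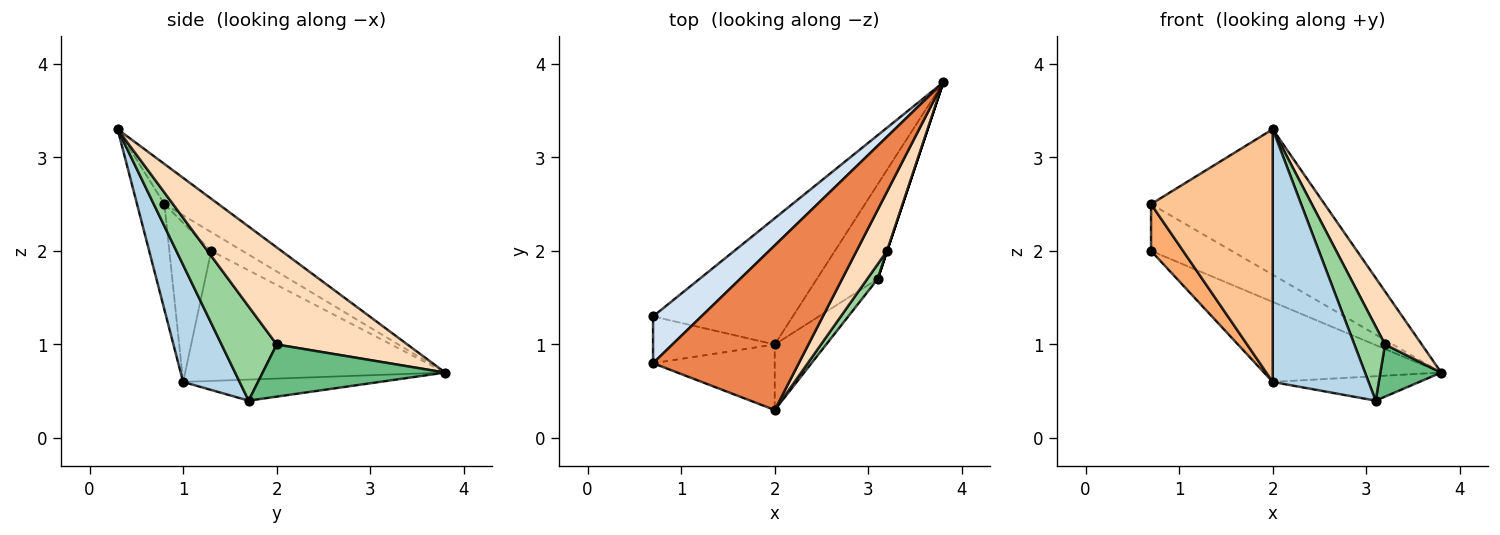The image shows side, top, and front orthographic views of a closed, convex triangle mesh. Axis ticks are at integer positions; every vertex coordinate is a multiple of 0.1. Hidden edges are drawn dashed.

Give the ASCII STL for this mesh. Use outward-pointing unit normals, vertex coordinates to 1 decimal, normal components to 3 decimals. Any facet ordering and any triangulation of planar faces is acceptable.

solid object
 facet normal -0.618 0.421 -0.664
  outer loop
   vertex 2.0 1.0 0.6
   vertex 0.7 1.3 2.0
   vertex 3.8 3.8 0.7
  endloop
 endfacet
 facet normal -0.318 0.237 -0.918
  outer loop
   vertex 2.0 1.0 0.6
   vertex 3.8 3.8 0.7
   vertex 3.1 1.7 0.4
  endloop
 endfacet
 facet normal 0.495 -0.841 -0.218
  outer loop
   vertex 2.0 1.0 0.6
   vertex 3.1 1.7 0.4
   vertex 2.0 0.3 3.3
  endloop
 endfacet
 facet normal -0.264 0.682 0.682
  outer loop
   vertex 0.7 0.8 2.5
   vertex 3.8 3.8 0.7
   vertex 0.7 1.3 2.0
  endloop
 endfacet
 facet normal -0.202 0.649 0.734
  outer loop
   vertex 0.7 0.8 2.5
   vertex 2.0 0.3 3.3
   vertex 3.8 3.8 0.7
  endloop
 endfacet
 facet normal -0.679 -0.519 -0.519
  outer loop
   vertex 0.7 0.8 2.5
   vertex 0.7 1.3 2.0
   vertex 2.0 1.0 0.6
  endloop
 endfacet
 facet normal -0.213 -0.946 -0.245
  outer loop
   vertex 0.7 0.8 2.5
   vertex 2.0 1.0 0.6
   vertex 2.0 0.3 3.3
  endloop
 endfacet
 facet normal 0.922 -0.259 0.289
  outer loop
   vertex 3.2 2.0 1.0
   vertex 3.8 3.8 0.7
   vertex 2.0 0.3 3.3
  endloop
 endfacet
 facet normal 0.949 -0.316 0.000
  outer loop
   vertex 3.2 2.0 1.0
   vertex 3.1 1.7 0.4
   vertex 3.8 3.8 0.7
  endloop
 endfacet
 facet normal 0.870 -0.483 0.097
  outer loop
   vertex 3.2 2.0 1.0
   vertex 2.0 0.3 3.3
   vertex 3.1 1.7 0.4
  endloop
 endfacet
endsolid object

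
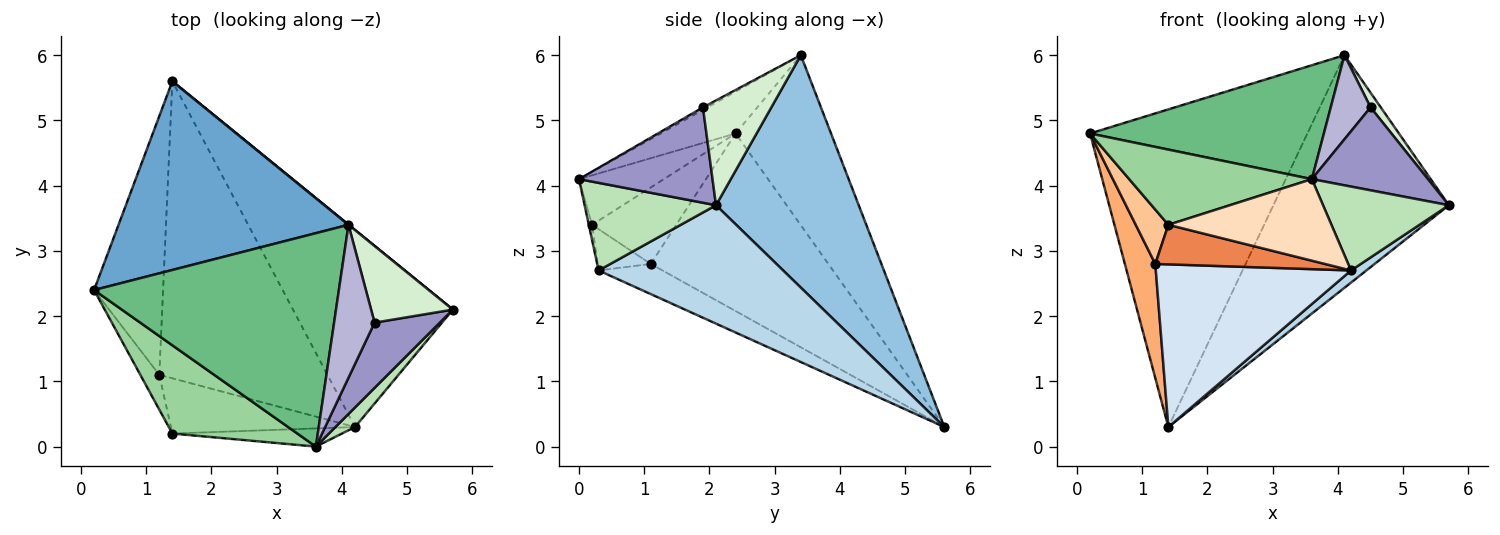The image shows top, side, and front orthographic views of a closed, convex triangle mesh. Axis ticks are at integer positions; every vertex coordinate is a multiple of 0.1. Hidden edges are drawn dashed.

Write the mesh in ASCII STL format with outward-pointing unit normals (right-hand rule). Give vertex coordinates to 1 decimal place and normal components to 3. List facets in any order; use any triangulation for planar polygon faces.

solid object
 facet normal -0.353 0.804 0.478
  outer loop
   vertex 4.1 3.4 6.0
   vertex 1.4 5.6 0.3
   vertex 0.2 2.4 4.8
  endloop
 endfacet
 facet normal 0.631 0.776 0.001
  outer loop
   vertex 4.1 3.4 6.0
   vertex 5.7 2.1 3.7
   vertex 1.4 5.6 0.3
  endloop
 endfacet
 facet normal 0.594 -0.049 -0.803
  outer loop
   vertex 4.2 0.3 2.7
   vertex 1.4 5.6 0.3
   vertex 5.7 2.1 3.7
  endloop
 endfacet
 facet normal -0.155 -0.474 -0.866
  outer loop
   vertex 1.2 1.1 2.8
   vertex 1.4 5.6 0.3
   vertex 4.2 0.3 2.7
  endloop
 endfacet
 facet normal -0.179 -0.573 -0.800
  outer loop
   vertex 1.2 1.1 2.8
   vertex 4.2 0.3 2.7
   vertex 1.4 0.2 3.4
  endloop
 endfacet
 facet normal -0.920 -0.158 -0.358
  outer loop
   vertex 1.2 1.1 2.8
   vertex 0.2 2.4 4.8
   vertex 1.4 5.6 0.3
  endloop
 endfacet
 facet normal -0.908 -0.352 -0.225
  outer loop
   vertex 1.2 1.1 2.8
   vertex 1.4 0.2 3.4
   vertex 0.2 2.4 4.8
  endloop
 endfacet
 facet normal -0.020 -0.976 -0.217
  outer loop
   vertex 3.6 0.0 4.1
   vertex 1.4 0.2 3.4
   vertex 4.2 0.3 2.7
  endloop
 endfacet
 facet normal -0.149 -0.466 0.872
  outer loop
   vertex 3.6 0.0 4.1
   vertex 4.1 3.4 6.0
   vertex 0.2 2.4 4.8
  endloop
 endfacet
 facet normal -0.288 -0.621 0.729
  outer loop
   vertex 3.6 0.0 4.1
   vertex 0.2 2.4 4.8
   vertex 1.4 0.2 3.4
  endloop
 endfacet
 facet normal 0.713 -0.683 0.159
  outer loop
   vertex 3.6 0.0 4.1
   vertex 4.2 0.3 2.7
   vertex 5.7 2.1 3.7
  endloop
 endfacet
 facet normal 0.783 -0.117 0.611
  outer loop
   vertex 4.5 1.9 5.2
   vertex 5.7 2.1 3.7
   vertex 4.1 3.4 6.0
  endloop
 endfacet
 facet normal 0.671 -0.583 0.459
  outer loop
   vertex 4.5 1.9 5.2
   vertex 3.6 0.0 4.1
   vertex 5.7 2.1 3.7
  endloop
 endfacet
 facet normal -0.054 -0.481 0.875
  outer loop
   vertex 4.5 1.9 5.2
   vertex 4.1 3.4 6.0
   vertex 3.6 0.0 4.1
  endloop
 endfacet
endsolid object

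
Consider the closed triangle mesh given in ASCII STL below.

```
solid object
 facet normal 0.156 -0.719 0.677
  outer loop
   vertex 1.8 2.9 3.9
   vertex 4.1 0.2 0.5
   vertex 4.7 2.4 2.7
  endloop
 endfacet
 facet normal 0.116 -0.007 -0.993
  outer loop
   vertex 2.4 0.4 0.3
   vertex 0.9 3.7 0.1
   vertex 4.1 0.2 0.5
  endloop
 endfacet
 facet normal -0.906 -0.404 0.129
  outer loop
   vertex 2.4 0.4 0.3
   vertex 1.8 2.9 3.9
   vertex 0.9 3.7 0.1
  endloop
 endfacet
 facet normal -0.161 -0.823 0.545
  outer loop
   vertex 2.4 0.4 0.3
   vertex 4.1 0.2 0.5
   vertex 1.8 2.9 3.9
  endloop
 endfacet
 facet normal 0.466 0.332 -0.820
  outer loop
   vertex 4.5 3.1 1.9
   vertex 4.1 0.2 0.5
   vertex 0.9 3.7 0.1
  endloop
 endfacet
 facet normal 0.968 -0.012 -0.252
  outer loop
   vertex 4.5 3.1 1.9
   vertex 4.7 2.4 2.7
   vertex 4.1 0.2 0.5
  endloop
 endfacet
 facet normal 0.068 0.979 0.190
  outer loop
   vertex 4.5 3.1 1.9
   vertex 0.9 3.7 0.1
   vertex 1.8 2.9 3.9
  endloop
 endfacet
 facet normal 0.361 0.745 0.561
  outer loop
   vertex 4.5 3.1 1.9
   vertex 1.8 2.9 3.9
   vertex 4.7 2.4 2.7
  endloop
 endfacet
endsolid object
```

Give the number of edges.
12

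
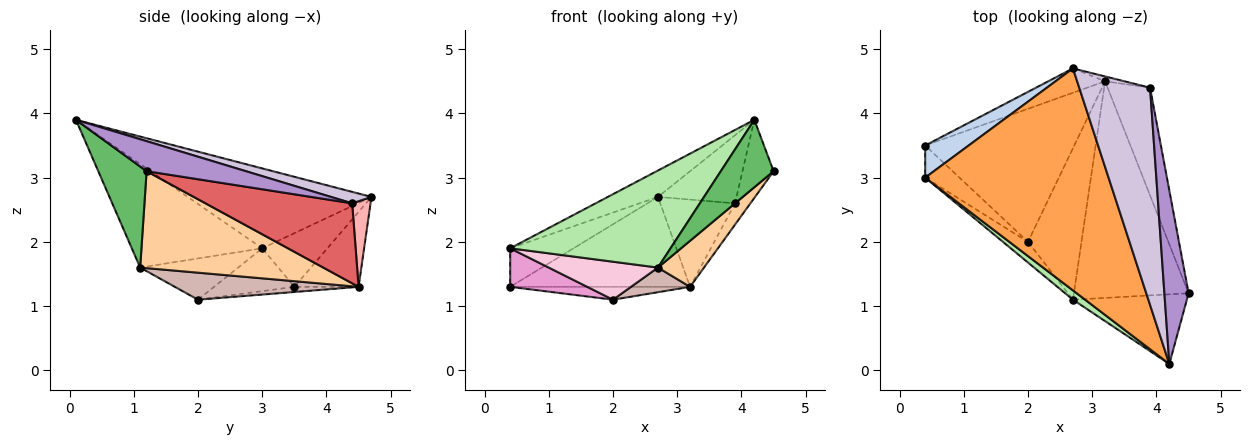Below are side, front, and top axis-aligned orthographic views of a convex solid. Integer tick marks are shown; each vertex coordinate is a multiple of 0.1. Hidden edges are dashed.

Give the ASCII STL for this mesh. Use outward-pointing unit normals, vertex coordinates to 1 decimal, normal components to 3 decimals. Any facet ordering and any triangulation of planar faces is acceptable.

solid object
 facet normal -0.326 0.913 -0.247
  outer loop
   vertex 3.2 4.5 1.3
   vertex 0.4 3.5 1.3
   vertex 2.7 4.7 2.7
  endloop
 endfacet
 facet normal -0.620 0.603 0.502
  outer loop
   vertex 0.4 3.0 1.9
   vertex 2.7 4.7 2.7
   vertex 0.4 3.5 1.3
  endloop
 endfacet
 facet normal -0.397 0.108 0.911
  outer loop
   vertex 0.4 3.0 1.9
   vertex 4.2 0.1 3.9
   vertex 2.7 4.7 2.7
  endloop
 endfacet
 facet normal 0.637 -0.160 -0.754
  outer loop
   vertex 2.7 1.1 1.6
   vertex 3.2 4.5 1.3
   vertex 4.5 1.2 3.1
  endloop
 endfacet
 facet normal 0.537 -0.587 -0.606
  outer loop
   vertex 2.7 1.1 1.6
   vertex 4.5 1.2 3.1
   vertex 4.2 0.1 3.9
  endloop
 endfacet
 facet normal -0.629 -0.774 0.074
  outer loop
   vertex 2.7 1.1 1.6
   vertex 4.2 0.1 3.9
   vertex 0.4 3.0 1.9
  endloop
 endfacet
 facet normal 0.880 0.092 -0.467
  outer loop
   vertex 3.9 4.4 2.6
   vertex 4.5 1.2 3.1
   vertex 3.2 4.5 1.3
  endloop
 endfacet
 facet normal 0.238 0.970 -0.054
  outer loop
   vertex 3.9 4.4 2.6
   vertex 3.2 4.5 1.3
   vertex 2.7 4.7 2.7
  endloop
 endfacet
 facet normal 0.756 0.237 0.610
  outer loop
   vertex 3.9 4.4 2.6
   vertex 4.2 0.1 3.9
   vertex 4.5 1.2 3.1
  endloop
 endfacet
 facet normal 0.153 0.296 0.943
  outer loop
   vertex 3.9 4.4 2.6
   vertex 2.7 4.7 2.7
   vertex 4.2 0.1 3.9
  endloop
 endfacet
 facet normal -0.034 0.096 -0.995
  outer loop
   vertex 2.0 2.0 1.1
   vertex 0.4 3.5 1.3
   vertex 3.2 4.5 1.3
  endloop
 endfacet
 facet normal 0.446 -0.144 -0.883
  outer loop
   vertex 2.0 2.0 1.1
   vertex 3.2 4.5 1.3
   vertex 2.7 1.1 1.6
  endloop
 endfacet
 facet normal -0.625 -0.600 -0.500
  outer loop
   vertex 2.0 2.0 1.1
   vertex 0.4 3.0 1.9
   vertex 0.4 3.5 1.3
  endloop
 endfacet
 facet normal -0.619 -0.690 -0.375
  outer loop
   vertex 2.0 2.0 1.1
   vertex 2.7 1.1 1.6
   vertex 0.4 3.0 1.9
  endloop
 endfacet
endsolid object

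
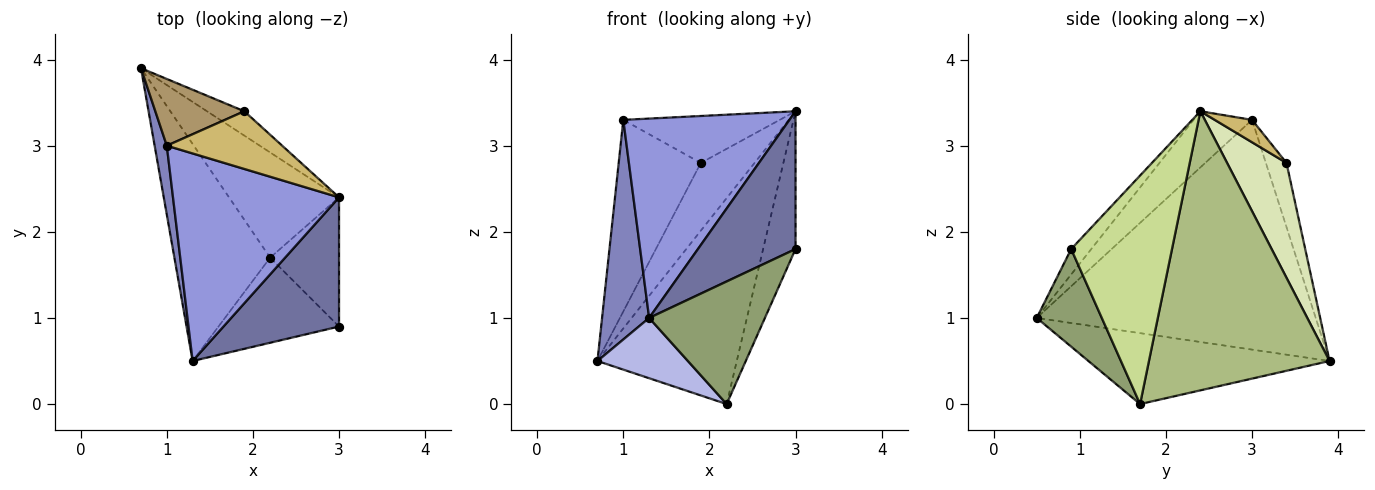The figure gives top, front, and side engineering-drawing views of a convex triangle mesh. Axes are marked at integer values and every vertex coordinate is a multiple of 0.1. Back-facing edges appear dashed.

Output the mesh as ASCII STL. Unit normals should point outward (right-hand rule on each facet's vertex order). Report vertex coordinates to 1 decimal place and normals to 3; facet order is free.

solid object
 facet normal -0.149 -0.721 0.676
  outer loop
   vertex 3.0 2.4 3.4
   vertex 1.3 0.5 1.0
   vertex 3.0 0.9 1.8
  endloop
 endfacet
 facet normal -0.985 -0.166 0.052
  outer loop
   vertex 1.0 3.0 3.3
   vertex 0.7 3.9 0.5
   vertex 1.3 0.5 1.0
  endloop
 endfacet
 facet normal -0.237 -0.673 0.701
  outer loop
   vertex 1.0 3.0 3.3
   vertex 1.3 0.5 1.0
   vertex 3.0 2.4 3.4
  endloop
 endfacet
 facet normal -0.581 -0.218 -0.784
  outer loop
   vertex 2.2 1.7 0.0
   vertex 1.3 0.5 1.0
   vertex 0.7 3.9 0.5
  endloop
 endfacet
 facet normal 0.419 -0.746 -0.518
  outer loop
   vertex 2.2 1.7 0.0
   vertex 3.0 0.9 1.8
   vertex 1.3 0.5 1.0
  endloop
 endfacet
 facet normal 0.756 0.583 -0.298
  outer loop
   vertex 2.2 1.7 0.0
   vertex 0.7 3.9 0.5
   vertex 3.0 2.4 3.4
  endloop
 endfacet
 facet normal 0.915 0.294 -0.276
  outer loop
   vertex 2.2 1.7 0.0
   vertex 3.0 2.4 3.4
   vertex 3.0 0.9 1.8
  endloop
 endfacet
 facet normal 0.721 0.652 -0.234
  outer loop
   vertex 1.9 3.4 2.8
   vertex 3.0 2.4 3.4
   vertex 0.7 3.9 0.5
  endloop
 endfacet
 facet normal -0.231 0.919 0.320
  outer loop
   vertex 1.9 3.4 2.8
   vertex 0.7 3.9 0.5
   vertex 1.0 3.0 3.3
  endloop
 endfacet
 facet normal 0.149 0.624 0.767
  outer loop
   vertex 1.9 3.4 2.8
   vertex 1.0 3.0 3.3
   vertex 3.0 2.4 3.4
  endloop
 endfacet
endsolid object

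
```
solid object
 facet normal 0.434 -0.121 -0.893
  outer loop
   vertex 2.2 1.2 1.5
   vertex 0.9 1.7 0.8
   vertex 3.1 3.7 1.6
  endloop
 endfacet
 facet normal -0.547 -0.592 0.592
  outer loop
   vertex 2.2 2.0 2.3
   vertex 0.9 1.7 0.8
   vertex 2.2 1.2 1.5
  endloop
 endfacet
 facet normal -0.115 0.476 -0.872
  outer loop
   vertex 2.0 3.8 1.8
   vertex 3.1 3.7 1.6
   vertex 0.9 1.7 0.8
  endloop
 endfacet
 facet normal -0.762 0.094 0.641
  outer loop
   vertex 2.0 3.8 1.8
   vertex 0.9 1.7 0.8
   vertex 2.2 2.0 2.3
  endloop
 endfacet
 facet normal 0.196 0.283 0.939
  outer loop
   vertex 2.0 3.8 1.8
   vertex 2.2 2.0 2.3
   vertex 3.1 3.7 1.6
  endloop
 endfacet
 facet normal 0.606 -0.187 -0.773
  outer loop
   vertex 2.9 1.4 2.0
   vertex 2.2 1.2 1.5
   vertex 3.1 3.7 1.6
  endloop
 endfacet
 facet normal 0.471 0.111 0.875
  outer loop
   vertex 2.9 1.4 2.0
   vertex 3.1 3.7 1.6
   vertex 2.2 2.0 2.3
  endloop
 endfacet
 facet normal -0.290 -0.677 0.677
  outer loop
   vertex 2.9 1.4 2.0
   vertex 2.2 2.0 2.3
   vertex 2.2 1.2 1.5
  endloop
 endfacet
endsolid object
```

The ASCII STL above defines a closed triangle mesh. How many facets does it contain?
8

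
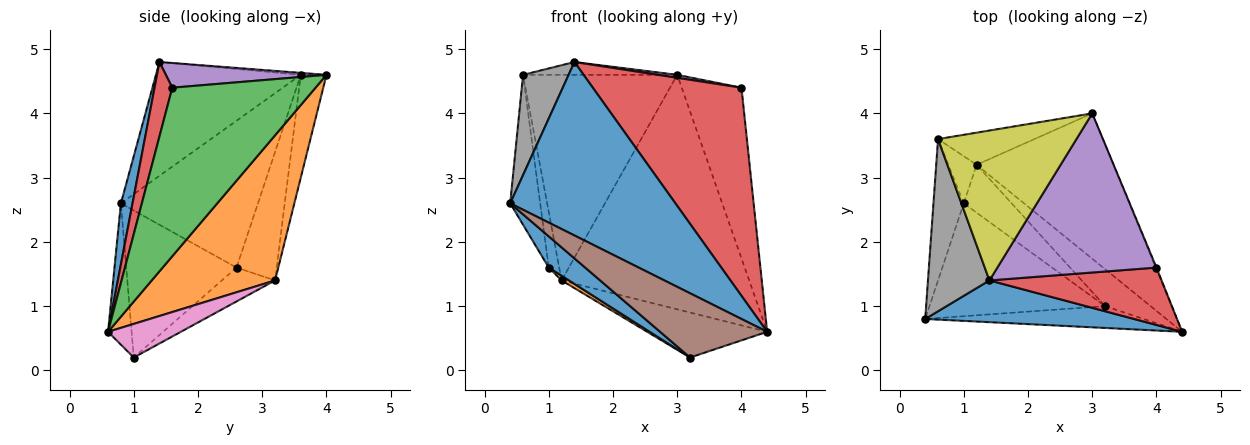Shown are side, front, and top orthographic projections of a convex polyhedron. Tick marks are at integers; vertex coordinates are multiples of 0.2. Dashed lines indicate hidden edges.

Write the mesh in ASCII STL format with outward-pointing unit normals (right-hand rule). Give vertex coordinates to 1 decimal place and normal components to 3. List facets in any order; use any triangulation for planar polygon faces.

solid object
 facet normal 0.068 -0.970 0.234
  outer loop
   vertex 1.4 1.4 4.8
   vertex 0.4 0.8 2.6
   vertex 4.4 0.6 0.6
  endloop
 endfacet
 facet normal 0.488 0.742 -0.460
  outer loop
   vertex 1.2 3.2 1.4
   vertex 3.0 4.0 4.6
   vertex 4.4 0.6 0.6
  endloop
 endfacet
 facet normal 0.923 0.385 -0.004
  outer loop
   vertex 4.0 1.6 4.4
   vertex 4.4 0.6 0.6
   vertex 3.0 4.0 4.6
  endloop
 endfacet
 facet normal 0.114 -0.958 0.264
  outer loop
   vertex 4.0 1.6 4.4
   vertex 1.4 1.4 4.8
   vertex 4.4 0.6 0.6
  endloop
 endfacet
 facet normal 0.153 -0.018 0.988
  outer loop
   vertex 4.0 1.6 4.4
   vertex 3.0 4.0 4.6
   vertex 1.4 1.4 4.8
  endloop
 endfacet
 facet normal -0.204 -0.927 -0.315
  outer loop
   vertex 3.2 1.0 0.2
   vertex 4.4 0.6 0.6
   vertex 0.4 0.8 2.6
  endloop
 endfacet
 facet normal 0.425 0.700 -0.575
  outer loop
   vertex 3.2 1.0 0.2
   vertex 1.2 3.2 1.4
   vertex 4.4 0.6 0.6
  endloop
 endfacet
 facet normal -0.848 -0.267 0.458
  outer loop
   vertex 0.6 3.6 4.6
   vertex 0.4 0.8 2.6
   vertex 1.4 1.4 4.8
  endloop
 endfacet
 facet normal -0.014 0.085 0.996
  outer loop
   vertex 0.6 3.6 4.6
   vertex 1.4 1.4 4.8
   vertex 3.0 4.0 4.6
  endloop
 endfacet
 facet normal -0.162 0.975 -0.152
  outer loop
   vertex 0.6 3.6 4.6
   vertex 3.0 4.0 4.6
   vertex 1.2 3.2 1.4
  endloop
 endfacet
 facet normal -0.628 -0.207 -0.750
  outer loop
   vertex 1.0 2.6 1.6
   vertex 3.2 1.0 0.2
   vertex 0.4 0.8 2.6
  endloop
 endfacet
 facet normal -0.576 -0.079 -0.814
  outer loop
   vertex 1.0 2.6 1.6
   vertex 1.2 3.2 1.4
   vertex 3.2 1.0 0.2
  endloop
 endfacet
 facet normal -0.958 0.209 -0.198
  outer loop
   vertex 1.0 2.6 1.6
   vertex 0.4 0.8 2.6
   vertex 0.6 3.6 4.6
  endloop
 endfacet
 facet normal -0.947 0.246 -0.208
  outer loop
   vertex 1.0 2.6 1.6
   vertex 0.6 3.6 4.6
   vertex 1.2 3.2 1.4
  endloop
 endfacet
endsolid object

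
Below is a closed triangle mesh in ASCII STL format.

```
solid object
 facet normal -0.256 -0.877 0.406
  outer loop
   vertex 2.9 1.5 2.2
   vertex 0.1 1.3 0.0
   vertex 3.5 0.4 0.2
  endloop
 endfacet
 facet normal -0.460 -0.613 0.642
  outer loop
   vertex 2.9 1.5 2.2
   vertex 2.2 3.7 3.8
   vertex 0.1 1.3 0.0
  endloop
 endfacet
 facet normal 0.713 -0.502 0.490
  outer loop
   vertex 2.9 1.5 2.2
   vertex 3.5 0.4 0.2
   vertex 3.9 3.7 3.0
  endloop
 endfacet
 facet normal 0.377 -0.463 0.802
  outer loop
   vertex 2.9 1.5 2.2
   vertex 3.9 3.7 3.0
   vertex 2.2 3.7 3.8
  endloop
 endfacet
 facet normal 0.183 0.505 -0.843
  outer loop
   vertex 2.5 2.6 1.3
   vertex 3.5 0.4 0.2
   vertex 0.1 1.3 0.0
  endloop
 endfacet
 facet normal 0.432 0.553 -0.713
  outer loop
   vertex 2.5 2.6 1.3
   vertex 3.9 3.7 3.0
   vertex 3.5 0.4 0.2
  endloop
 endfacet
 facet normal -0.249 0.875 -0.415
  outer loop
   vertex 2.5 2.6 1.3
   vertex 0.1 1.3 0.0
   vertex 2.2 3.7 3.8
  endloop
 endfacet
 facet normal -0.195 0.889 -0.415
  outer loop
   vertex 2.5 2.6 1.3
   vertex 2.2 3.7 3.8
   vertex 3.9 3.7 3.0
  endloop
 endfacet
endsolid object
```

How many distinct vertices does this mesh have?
6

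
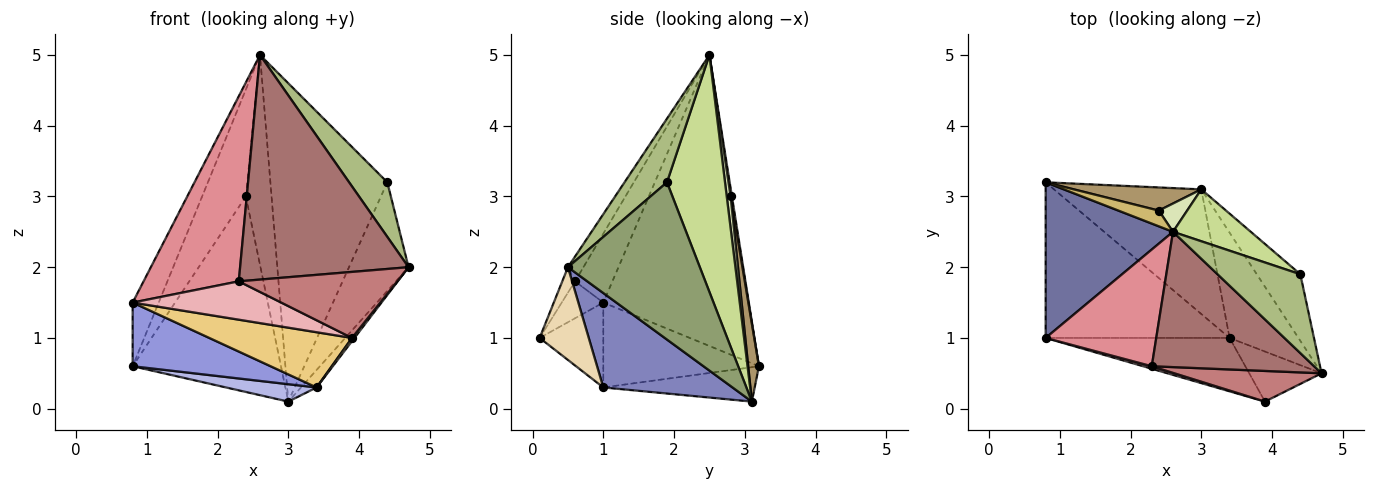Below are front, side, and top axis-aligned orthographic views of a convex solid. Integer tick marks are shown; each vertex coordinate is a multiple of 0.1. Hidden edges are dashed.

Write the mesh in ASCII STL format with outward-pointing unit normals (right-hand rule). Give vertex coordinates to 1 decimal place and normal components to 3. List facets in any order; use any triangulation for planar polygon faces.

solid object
 facet normal -0.904 0.162 0.396
  outer loop
   vertex 0.8 3.2 0.6
   vertex 0.8 1.0 1.5
   vertex 2.6 2.5 5.0
  endloop
 endfacet
 facet normal 0.804 0.097 -0.586
  outer loop
   vertex 3.4 1.0 0.3
   vertex 3.0 3.1 0.1
   vertex 4.7 0.5 2.0
  endloop
 endfacet
 facet normal -0.393 -0.348 -0.851
  outer loop
   vertex 3.4 1.0 0.3
   vertex 0.8 1.0 1.5
   vertex 0.8 3.2 0.6
  endloop
 endfacet
 facet normal -0.225 -0.135 -0.965
  outer loop
   vertex 3.4 1.0 0.3
   vertex 0.8 3.2 0.6
   vertex 3.0 3.1 0.1
  endloop
 endfacet
 facet normal 0.884 0.399 -0.245
  outer loop
   vertex 4.4 1.9 3.2
   vertex 4.7 0.5 2.0
   vertex 3.0 3.1 0.1
  endloop
 endfacet
 facet normal 0.535 -0.481 0.695
  outer loop
   vertex 4.4 1.9 3.2
   vertex 2.6 2.5 5.0
   vertex 4.7 0.5 2.0
  endloop
 endfacet
 facet normal 0.440 0.886 0.144
  outer loop
   vertex 4.4 1.9 3.2
   vertex 3.0 3.1 0.1
   vertex 2.6 2.5 5.0
  endloop
 endfacet
 facet normal 0.149 0.980 0.132
  outer loop
   vertex 2.4 2.8 3.0
   vertex 2.6 2.5 5.0
   vertex 3.0 3.1 0.1
  endloop
 endfacet
 facet normal 0.072 0.991 0.117
  outer loop
   vertex 2.4 2.8 3.0
   vertex 3.0 3.1 0.1
   vertex 0.8 3.2 0.6
  endloop
 endfacet
 facet normal 0.029 0.989 0.145
  outer loop
   vertex 2.4 2.8 3.0
   vertex 0.8 3.2 0.6
   vertex 2.6 2.5 5.0
  endloop
 endfacet
 facet normal -0.305 -0.685 -0.662
  outer loop
   vertex 3.9 0.1 1.0
   vertex 0.8 1.0 1.5
   vertex 3.4 1.0 0.3
  endloop
 endfacet
 facet normal 0.788 -0.040 -0.614
  outer loop
   vertex 3.9 0.1 1.0
   vertex 3.4 1.0 0.3
   vertex 4.7 0.5 2.0
  endloop
 endfacet
 facet normal -0.078 -0.854 0.514
  outer loop
   vertex 2.3 0.6 1.8
   vertex 4.7 0.5 2.0
   vertex 2.6 2.5 5.0
  endloop
 endfacet
 facet normal -0.073 -0.905 0.420
  outer loop
   vertex 2.3 0.6 1.8
   vertex 3.9 0.1 1.0
   vertex 4.7 0.5 2.0
  endloop
 endfacet
 facet normal -0.315 -0.803 0.506
  outer loop
   vertex 2.3 0.6 1.8
   vertex 2.6 2.5 5.0
   vertex 0.8 1.0 1.5
  endloop
 endfacet
 facet normal -0.269 -0.961 0.063
  outer loop
   vertex 2.3 0.6 1.8
   vertex 0.8 1.0 1.5
   vertex 3.9 0.1 1.0
  endloop
 endfacet
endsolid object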